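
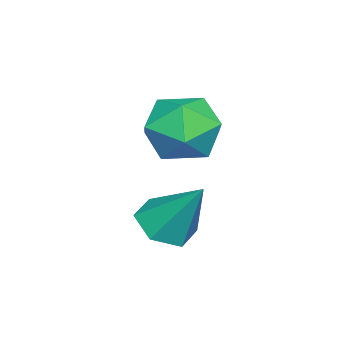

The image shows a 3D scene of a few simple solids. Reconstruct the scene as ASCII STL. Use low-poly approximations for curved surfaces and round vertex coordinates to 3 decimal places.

solid 
facet normal -0.195 -0.116 0.974
outer loop
vertex 0.43 -2.496 1.033
vertex 0.818 -3.484 0.993
vertex 1.461 -2.669 1.219
endloop
endfacet
facet normal -0.053 0.567 0.822
outer loop
vertex 0.43 -2.496 1.033
vertex 1.461 -2.669 1.219
vertex 1.16 -1.84 0.628
endloop
endfacet
facet normal -0.523 0.786 0.330
outer loop
vertex 0.43 -2.496 1.033
vertex 1.16 -1.84 0.628
vertex 0.332 -2.142 0.036
endloop
endfacet
facet normal -0.954 0.239 0.179
outer loop
vertex 0.43 -2.496 1.033
vertex 0.332 -2.142 0.036
vertex 0.12 -3.158 0.262
endloop
endfacet
facet normal -0.752 -0.319 0.576
outer loop
vertex 0.43 -2.496 1.033
vertex 0.12 -3.158 0.262
vertex 0.818 -3.484 0.993
endloop
endfacet
facet normal 0.598 0.598 0.534
outer loop
vertex 1.16 -1.84 0.628
vertex 1.461 -2.669 1.219
vertex 2.0 -2.422 0.338
endloop
endfacet
facet normal 0.369 -0.507 0.779
outer loop
vertex 1.461 -2.669 1.219
vertex 0.818 -3.484 0.993
vertex 1.788 -3.438 0.564
endloop
endfacet
facet normal -0.532 -0.836 0.136
outer loop
vertex 0.818 -3.484 0.993
vertex 0.12 -3.158 0.262
vertex 0.96 -3.74 -0.028
endloop
endfacet
facet normal -0.859 0.067 -0.507
outer loop
vertex 0.12 -3.158 0.262
vertex 0.332 -2.142 0.036
vertex 0.659 -2.911 -0.619
endloop
endfacet
facet normal -0.161 0.952 -0.261
outer loop
vertex 0.332 -2.142 0.036
vertex 1.16 -1.84 0.628
vertex 1.302 -2.096 -0.393
endloop
endfacet
facet normal 0.954 -0.239 -0.179
outer loop
vertex 1.69 -3.084 -0.433
vertex 2.0 -2.422 0.338
vertex 1.788 -3.438 0.564
endloop
endfacet
facet normal 0.523 -0.786 -0.330
outer loop
vertex 1.69 -3.084 -0.433
vertex 1.788 -3.438 0.564
vertex 0.96 -3.74 -0.028
endloop
endfacet
facet normal 0.053 -0.567 -0.822
outer loop
vertex 1.69 -3.084 -0.433
vertex 0.96 -3.74 -0.028
vertex 0.659 -2.911 -0.619
endloop
endfacet
facet normal 0.195 0.116 -0.974
outer loop
vertex 1.69 -3.084 -0.433
vertex 0.659 -2.911 -0.619
vertex 1.302 -2.096 -0.393
endloop
endfacet
facet normal 0.752 0.319 -0.576
outer loop
vertex 1.69 -3.084 -0.433
vertex 1.302 -2.096 -0.393
vertex 2.0 -2.422 0.338
endloop
endfacet
facet normal 0.859 -0.067 0.507
outer loop
vertex 1.788 -3.438 0.564
vertex 2.0 -2.422 0.338
vertex 1.461 -2.669 1.219
endloop
endfacet
facet normal 0.161 -0.952 0.261
outer loop
vertex 0.96 -3.74 -0.028
vertex 1.788 -3.438 0.564
vertex 0.818 -3.484 0.993
endloop
endfacet
facet normal -0.598 -0.598 -0.534
outer loop
vertex 0.659 -2.911 -0.619
vertex 0.96 -3.74 -0.028
vertex 0.12 -3.158 0.262
endloop
endfacet
facet normal -0.369 0.507 -0.779
outer loop
vertex 1.302 -2.096 -0.393
vertex 0.659 -2.911 -0.619
vertex 0.332 -2.142 0.036
endloop
endfacet
facet normal 0.532 0.836 -0.136
outer loop
vertex 2.0 -2.422 0.338
vertex 1.302 -2.096 -0.393
vertex 1.16 -1.84 0.628
endloop
endfacet
facet normal -0.185 -0.565 -0.804
outer loop
vertex 2.762 -2.221 -2.532
vertex 2.368 -2.745 -2.073
vertex 1.976 -2.135 -2.412
endloop
endfacet
facet normal 0.069 0.968 -0.239
outer loop
vertex 2.762 -2.221 -2.532
vertex 1.976 -2.135 -2.412
vertex 2.692 -1.755 -0.667
endloop
endfacet
facet normal -0.185 -0.565 -0.804
outer loop
vertex 1.976 -2.135 -2.412
vertex 2.368 -2.745 -2.073
vertex 1.582 -2.659 -1.953
endloop
endfacet
facet normal -0.723 0.675 0.150
outer loop
vertex 1.976 -2.135 -2.412
vertex 1.582 -2.659 -1.953
vertex 2.692 -1.755 -0.667
endloop
endfacet
facet normal -0.185 -0.566 -0.803
outer loop
vertex 1.582 -2.659 -1.953
vertex 2.368 -2.745 -2.073
vertex 1.974 -3.268 -1.614
endloop
endfacet
facet normal -0.724 -0.085 0.685
outer loop
vertex 1.582 -2.659 -1.953
vertex 1.974 -3.268 -1.614
vertex 2.692 -1.755 -0.667
endloop
endfacet
facet normal -0.186 -0.565 -0.804
outer loop
vertex 1.974 -3.268 -1.614
vertex 2.368 -2.745 -2.073
vertex 2.76 -3.354 -1.735
endloop
endfacet
facet normal 0.068 -0.552 0.831
outer loop
vertex 1.974 -3.268 -1.614
vertex 2.76 -3.354 -1.735
vertex 2.692 -1.755 -0.667
endloop
endfacet
facet normal -0.186 -0.565 -0.804
outer loop
vertex 2.76 -3.354 -1.735
vertex 2.368 -2.745 -2.073
vertex 3.154 -2.831 -2.194
endloop
endfacet
facet normal 0.859 -0.259 0.442
outer loop
vertex 2.76 -3.354 -1.735
vertex 3.154 -2.831 -2.194
vertex 2.692 -1.755 -0.667
endloop
endfacet
facet normal -0.186 -0.565 -0.804
outer loop
vertex 3.154 -2.831 -2.194
vertex 2.368 -2.745 -2.073
vertex 2.762 -2.221 -2.532
endloop
endfacet
facet normal 0.860 0.501 -0.093
outer loop
vertex 3.154 -2.831 -2.194
vertex 2.762 -2.221 -2.532
vertex 2.692 -1.755 -0.667
endloop
endfacet

endsolid


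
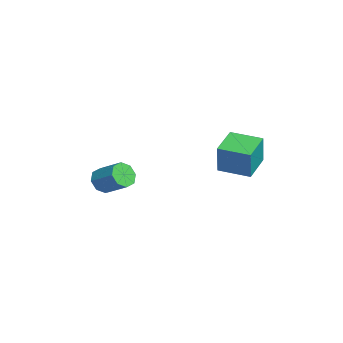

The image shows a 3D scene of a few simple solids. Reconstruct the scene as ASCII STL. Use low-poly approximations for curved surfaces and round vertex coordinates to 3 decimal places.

solid 
facet normal -0.857 0.464 0.224
outer loop
vertex 1.936 2.898 3.649
vertex 2.835 4.623 3.516
vertex 1.485 2.986 1.743
endloop
endfacet
facet normal -0.461 -0.885 0.068
outer loop
vertex 3.165 2.077 1.304
vertex 1.936 2.898 3.649
vertex 1.485 2.986 1.743
endloop
endfacet
facet normal -0.857 0.464 0.224
outer loop
vertex 1.485 2.986 1.743
vertex 2.835 4.623 3.516
vertex 2.384 4.711 1.61
endloop
endfacet
facet normal -0.230 0.045 -0.972
outer loop
vertex 2.384 4.711 1.61
vertex 3.165 2.077 1.304
vertex 1.485 2.986 1.743
endloop
endfacet
facet normal 0.230 -0.045 0.972
outer loop
vertex 1.936 2.898 3.649
vertex 4.515 3.714 3.077
vertex 2.835 4.623 3.516
endloop
endfacet
facet normal -0.461 -0.885 0.068
outer loop
vertex 3.616 1.989 3.21
vertex 1.936 2.898 3.649
vertex 3.165 2.077 1.304
endloop
endfacet
facet normal 0.230 -0.045 0.972
outer loop
vertex 3.616 1.989 3.21
vertex 4.515 3.714 3.077
vertex 1.936 2.898 3.649
endloop
endfacet
facet normal 0.461 0.885 -0.068
outer loop
vertex 2.835 4.623 3.516
vertex 4.515 3.714 3.077
vertex 2.384 4.711 1.61
endloop
endfacet
facet normal -0.230 0.045 -0.972
outer loop
vertex 4.064 3.802 1.171
vertex 3.165 2.077 1.304
vertex 2.384 4.711 1.61
endloop
endfacet
facet normal 0.461 0.885 -0.068
outer loop
vertex 2.384 4.711 1.61
vertex 4.515 3.714 3.077
vertex 4.064 3.802 1.171
endloop
endfacet
facet normal 0.857 -0.464 -0.224
outer loop
vertex 4.064 3.802 1.171
vertex 3.616 1.989 3.21
vertex 3.165 2.077 1.304
endloop
endfacet
facet normal 0.857 -0.464 -0.224
outer loop
vertex 4.515 3.714 3.077
vertex 3.616 1.989 3.21
vertex 4.064 3.802 1.171
endloop
endfacet
facet normal -0.564 -0.634 -0.530
outer loop
vertex -1.284 -4.43 -2.282
vertex -2.052 -4.016 -1.96
vertex -1.498 -3.893 -2.697
endloop
endfacet
facet normal 0.769 -0.170 -0.616
outer loop
vertex -1.284 -4.43 -2.282
vertex -1.498 -3.893 -2.697
vertex -0.24 -3.258 -1.303
endloop
endfacet
facet normal 0.769 -0.169 -0.617
outer loop
vertex -0.24 -3.258 -1.303
vertex -1.498 -3.893 -2.697
vertex -0.454 -2.721 -1.717
endloop
endfacet
facet normal 0.564 0.633 0.530
outer loop
vertex -0.24 -3.258 -1.303
vertex -0.454 -2.721 -1.717
vertex -1.008 -2.844 -0.98
endloop
endfacet
facet normal -0.564 -0.634 -0.529
outer loop
vertex -1.498 -3.893 -2.697
vertex -2.052 -4.016 -1.96
vertex -2.037 -3.428 -2.68
endloop
endfacet
facet normal 0.331 0.414 -0.848
outer loop
vertex -1.498 -3.893 -2.697
vertex -2.037 -3.428 -2.68
vertex -0.454 -2.721 -1.717
endloop
endfacet
facet normal 0.331 0.414 -0.848
outer loop
vertex -0.454 -2.721 -1.717
vertex -2.037 -3.428 -2.68
vertex -0.993 -2.256 -1.7
endloop
endfacet
facet normal 0.564 0.634 0.529
outer loop
vertex -0.454 -2.721 -1.717
vertex -0.993 -2.256 -1.7
vertex -1.008 -2.844 -0.98
endloop
endfacet
facet normal -0.565 -0.633 -0.529
outer loop
vertex -2.037 -3.428 -2.68
vertex -2.052 -4.016 -1.96
vertex -2.584 -3.307 -2.241
endloop
endfacet
facet normal -0.301 0.755 -0.583
outer loop
vertex -2.037 -3.428 -2.68
vertex -2.584 -3.307 -2.241
vertex -0.993 -2.256 -1.7
endloop
endfacet
facet normal -0.301 0.755 -0.583
outer loop
vertex -0.993 -2.256 -1.7
vertex -2.584 -3.307 -2.241
vertex -1.54 -2.135 -1.261
endloop
endfacet
facet normal 0.565 0.633 0.529
outer loop
vertex -0.993 -2.256 -1.7
vertex -1.54 -2.135 -1.261
vertex -1.008 -2.844 -0.98
endloop
endfacet
facet normal -0.564 -0.633 -0.530
outer loop
vertex -2.584 -3.307 -2.241
vertex -2.052 -4.016 -1.96
vertex -2.82 -3.602 -1.637
endloop
endfacet
facet normal -0.756 0.654 0.024
outer loop
vertex -2.584 -3.307 -2.241
vertex -2.82 -3.602 -1.637
vertex -1.54 -2.135 -1.261
endloop
endfacet
facet normal -0.756 0.654 0.024
outer loop
vertex -1.54 -2.135 -1.261
vertex -2.82 -3.602 -1.637
vertex -1.776 -2.43 -0.658
endloop
endfacet
facet normal 0.564 0.633 0.530
outer loop
vertex -1.54 -2.135 -1.261
vertex -1.776 -2.43 -0.658
vertex -1.008 -2.844 -0.98
endloop
endfacet
facet normal -0.564 -0.633 -0.530
outer loop
vertex -2.82 -3.602 -1.637
vertex -2.052 -4.016 -1.96
vertex -2.606 -4.139 -1.223
endloop
endfacet
facet normal -0.769 0.169 0.617
outer loop
vertex -2.82 -3.602 -1.637
vertex -2.606 -4.139 -1.223
vertex -1.776 -2.43 -0.658
endloop
endfacet
facet normal -0.769 0.170 0.616
outer loop
vertex -1.776 -2.43 -0.658
vertex -2.606 -4.139 -1.223
vertex -1.562 -2.967 -0.243
endloop
endfacet
facet normal 0.564 0.634 0.530
outer loop
vertex -1.776 -2.43 -0.658
vertex -1.562 -2.967 -0.243
vertex -1.008 -2.844 -0.98
endloop
endfacet
facet normal -0.564 -0.634 -0.529
outer loop
vertex -2.606 -4.139 -1.223
vertex -2.052 -4.016 -1.96
vertex -2.067 -4.604 -1.24
endloop
endfacet
facet normal -0.331 -0.414 0.848
outer loop
vertex -2.606 -4.139 -1.223
vertex -2.067 -4.604 -1.24
vertex -1.562 -2.967 -0.243
endloop
endfacet
facet normal -0.331 -0.414 0.848
outer loop
vertex -1.562 -2.967 -0.243
vertex -2.067 -4.604 -1.24
vertex -1.023 -3.432 -0.26
endloop
endfacet
facet normal 0.564 0.634 0.529
outer loop
vertex -1.562 -2.967 -0.243
vertex -1.023 -3.432 -0.26
vertex -1.008 -2.844 -0.98
endloop
endfacet
facet normal -0.565 -0.633 -0.529
outer loop
vertex -2.067 -4.604 -1.24
vertex -2.052 -4.016 -1.96
vertex -1.52 -4.725 -1.679
endloop
endfacet
facet normal 0.301 -0.755 0.583
outer loop
vertex -2.067 -4.604 -1.24
vertex -1.52 -4.725 -1.679
vertex -1.023 -3.432 -0.26
endloop
endfacet
facet normal 0.301 -0.755 0.583
outer loop
vertex -1.023 -3.432 -0.26
vertex -1.52 -4.725 -1.679
vertex -0.476 -3.553 -0.699
endloop
endfacet
facet normal 0.565 0.633 0.529
outer loop
vertex -1.023 -3.432 -0.26
vertex -0.476 -3.553 -0.699
vertex -1.008 -2.844 -0.98
endloop
endfacet
facet normal -0.564 -0.633 -0.530
outer loop
vertex -1.52 -4.725 -1.679
vertex -2.052 -4.016 -1.96
vertex -1.284 -4.43 -2.282
endloop
endfacet
facet normal 0.756 -0.654 -0.024
outer loop
vertex -1.52 -4.725 -1.679
vertex -1.284 -4.43 -2.282
vertex -0.476 -3.553 -0.699
endloop
endfacet
facet normal 0.756 -0.654 -0.024
outer loop
vertex -0.476 -3.553 -0.699
vertex -1.284 -4.43 -2.282
vertex -0.24 -3.258 -1.303
endloop
endfacet
facet normal 0.564 0.633 0.530
outer loop
vertex -0.476 -3.553 -0.699
vertex -0.24 -3.258 -1.303
vertex -1.008 -2.844 -0.98
endloop
endfacet

endsolid


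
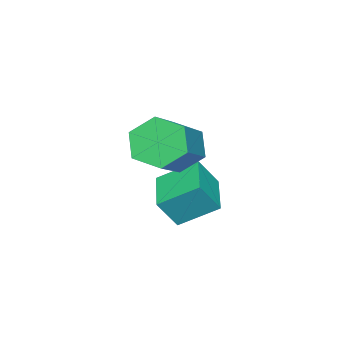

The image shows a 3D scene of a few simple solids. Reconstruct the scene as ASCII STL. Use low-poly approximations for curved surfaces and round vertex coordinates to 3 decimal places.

solid 
facet normal -0.863 -0.224 -0.452
outer loop
vertex -0.224 2.842 -0.2
vertex -0.601 2.481 0.699
vertex -0.728 3.481 0.446
endloop
endfacet
facet normal 0.138 0.756 -0.640
outer loop
vertex -0.224 2.842 -0.2
vertex -0.728 3.481 0.446
vertex 1.537 3.3 0.721
endloop
endfacet
facet normal 0.138 0.756 -0.640
outer loop
vertex 1.537 3.3 0.721
vertex -0.728 3.481 0.446
vertex 1.033 3.94 1.368
endloop
endfacet
facet normal 0.864 0.224 0.451
outer loop
vertex 1.537 3.3 0.721
vertex 1.033 3.94 1.368
vertex 1.161 2.939 1.621
endloop
endfacet
facet normal -0.863 -0.224 -0.452
outer loop
vertex -0.728 3.481 0.446
vertex -0.601 2.481 0.699
vertex -1.105 3.12 1.345
endloop
endfacet
facet normal -0.352 0.910 0.218
outer loop
vertex -0.728 3.481 0.446
vertex -1.105 3.12 1.345
vertex 1.033 3.94 1.368
endloop
endfacet
facet normal -0.352 0.910 0.218
outer loop
vertex 1.033 3.94 1.368
vertex -1.105 3.12 1.345
vertex 0.656 3.579 2.267
endloop
endfacet
facet normal 0.863 0.225 0.452
outer loop
vertex 1.033 3.94 1.368
vertex 0.656 3.579 2.267
vertex 1.161 2.939 1.621
endloop
endfacet
facet normal -0.864 -0.225 -0.451
outer loop
vertex -1.105 3.12 1.345
vertex -0.601 2.481 0.699
vertex -0.977 2.12 1.599
endloop
endfacet
facet normal -0.490 0.155 0.858
outer loop
vertex -1.105 3.12 1.345
vertex -0.977 2.12 1.599
vertex 0.656 3.579 2.267
endloop
endfacet
facet normal -0.489 0.154 0.858
outer loop
vertex 0.656 3.579 2.267
vertex -0.977 2.12 1.599
vertex 0.784 2.578 2.52
endloop
endfacet
facet normal 0.863 0.225 0.452
outer loop
vertex 0.656 3.579 2.267
vertex 0.784 2.578 2.52
vertex 1.161 2.939 1.621
endloop
endfacet
facet normal -0.864 -0.224 -0.451
outer loop
vertex -0.977 2.12 1.599
vertex -0.601 2.481 0.699
vertex -0.473 1.48 0.952
endloop
endfacet
facet normal -0.138 -0.756 0.640
outer loop
vertex -0.977 2.12 1.599
vertex -0.473 1.48 0.952
vertex 0.784 2.578 2.52
endloop
endfacet
facet normal -0.138 -0.756 0.640
outer loop
vertex 0.784 2.578 2.52
vertex -0.473 1.48 0.952
vertex 1.288 1.939 1.874
endloop
endfacet
facet normal 0.863 0.224 0.452
outer loop
vertex 0.784 2.578 2.52
vertex 1.288 1.939 1.874
vertex 1.161 2.939 1.621
endloop
endfacet
facet normal -0.863 -0.225 -0.452
outer loop
vertex -0.473 1.48 0.952
vertex -0.601 2.481 0.699
vertex -0.096 1.841 0.053
endloop
endfacet
facet normal 0.352 -0.910 -0.218
outer loop
vertex -0.473 1.48 0.952
vertex -0.096 1.841 0.053
vertex 1.288 1.939 1.874
endloop
endfacet
facet normal 0.352 -0.910 -0.218
outer loop
vertex 1.288 1.939 1.874
vertex -0.096 1.841 0.053
vertex 1.665 2.3 0.975
endloop
endfacet
facet normal 0.863 0.224 0.452
outer loop
vertex 1.288 1.939 1.874
vertex 1.665 2.3 0.975
vertex 1.161 2.939 1.621
endloop
endfacet
facet normal -0.863 -0.225 -0.452
outer loop
vertex -0.096 1.841 0.053
vertex -0.601 2.481 0.699
vertex -0.224 2.842 -0.2
endloop
endfacet
facet normal 0.490 -0.154 -0.858
outer loop
vertex -0.096 1.841 0.053
vertex -0.224 2.842 -0.2
vertex 1.665 2.3 0.975
endloop
endfacet
facet normal 0.489 -0.155 -0.858
outer loop
vertex 1.665 2.3 0.975
vertex -0.224 2.842 -0.2
vertex 1.537 3.3 0.721
endloop
endfacet
facet normal 0.864 0.225 0.451
outer loop
vertex 1.665 2.3 0.975
vertex 1.537 3.3 0.721
vertex 1.161 2.939 1.621
endloop
endfacet
facet normal -0.809 -0.545 0.220
outer loop
vertex -2.163 2.309 -0.529
vertex -2.737 2.738 -1.577
vertex -1.551 1.058 -1.378
endloop
endfacet
facet normal 0.453 -0.338 0.825
outer loop
vertex -0.063 2.062 -1.783
vertex -2.163 2.309 -0.529
vertex -1.551 1.058 -1.378
endloop
endfacet
facet normal -0.809 -0.545 0.220
outer loop
vertex -1.551 1.058 -1.378
vertex -2.737 2.738 -1.577
vertex -2.126 1.488 -2.425
endloop
endfacet
facet normal 0.375 -0.767 -0.521
outer loop
vertex -2.126 1.488 -2.425
vertex -0.063 2.062 -1.783
vertex -1.551 1.058 -1.378
endloop
endfacet
facet normal -0.376 0.767 0.520
outer loop
vertex -2.163 2.309 -0.529
vertex -1.249 3.742 -1.982
vertex -2.737 2.738 -1.577
endloop
endfacet
facet normal 0.453 -0.338 0.825
outer loop
vertex -0.674 3.312 -0.935
vertex -2.163 2.309 -0.529
vertex -0.063 2.062 -1.783
endloop
endfacet
facet normal -0.375 0.767 0.521
outer loop
vertex -0.674 3.312 -0.935
vertex -1.249 3.742 -1.982
vertex -2.163 2.309 -0.529
endloop
endfacet
facet normal -0.453 0.338 -0.825
outer loop
vertex -2.737 2.738 -1.577
vertex -1.249 3.742 -1.982
vertex -2.126 1.488 -2.425
endloop
endfacet
facet normal 0.375 -0.767 -0.520
outer loop
vertex -0.637 2.491 -2.831
vertex -0.063 2.062 -1.783
vertex -2.126 1.488 -2.425
endloop
endfacet
facet normal -0.453 0.338 -0.825
outer loop
vertex -2.126 1.488 -2.425
vertex -1.249 3.742 -1.982
vertex -0.637 2.491 -2.831
endloop
endfacet
facet normal 0.809 0.545 -0.220
outer loop
vertex -0.637 2.491 -2.831
vertex -0.674 3.312 -0.935
vertex -0.063 2.062 -1.783
endloop
endfacet
facet normal 0.809 0.545 -0.220
outer loop
vertex -1.249 3.742 -1.982
vertex -0.674 3.312 -0.935
vertex -0.637 2.491 -2.831
endloop
endfacet

endsolid


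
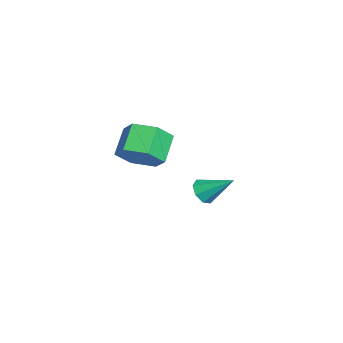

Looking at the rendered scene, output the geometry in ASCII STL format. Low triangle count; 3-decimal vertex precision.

solid 
facet normal -0.277 -0.756 -0.593
outer loop
vertex -1.274 -1.39 -1.574
vertex -1.72 -1.131 -1.696
vertex -1.231 -1.151 -1.899
endloop
endfacet
facet normal 0.991 0.000 0.131
outer loop
vertex -1.274 -1.39 -1.574
vertex -1.231 -1.151 -1.899
vertex -1.36 -0.149 -0.924
endloop
endfacet
facet normal -0.277 -0.756 -0.594
outer loop
vertex -1.231 -1.151 -1.899
vertex -1.72 -1.131 -1.696
vertex -1.474 -0.9 -2.105
endloop
endfacet
facet normal 0.801 0.468 -0.375
outer loop
vertex -1.231 -1.151 -1.899
vertex -1.474 -0.9 -2.105
vertex -1.36 -0.149 -0.924
endloop
endfacet
facet normal -0.277 -0.756 -0.593
outer loop
vertex -1.474 -0.9 -2.105
vertex -1.72 -1.131 -1.696
vertex -1.861 -0.785 -2.071
endloop
endfacet
facet normal 0.196 0.819 -0.540
outer loop
vertex -1.474 -0.9 -2.105
vertex -1.861 -0.785 -2.071
vertex -1.36 -0.149 -0.924
endloop
endfacet
facet normal -0.277 -0.756 -0.593
outer loop
vertex -1.861 -0.785 -2.071
vertex -1.72 -1.131 -1.696
vertex -2.166 -0.872 -1.818
endloop
endfacet
facet normal -0.463 0.846 -0.267
outer loop
vertex -1.861 -0.785 -2.071
vertex -2.166 -0.872 -1.818
vertex -1.36 -0.149 -0.924
endloop
endfacet
facet normal -0.276 -0.755 -0.594
outer loop
vertex -2.166 -0.872 -1.818
vertex -1.72 -1.131 -1.696
vertex -2.209 -1.112 -1.493
endloop
endfacet
facet normal -0.796 0.532 0.288
outer loop
vertex -2.166 -0.872 -1.818
vertex -2.209 -1.112 -1.493
vertex -1.36 -0.149 -0.924
endloop
endfacet
facet normal -0.276 -0.757 -0.593
outer loop
vertex -2.209 -1.112 -1.493
vertex -1.72 -1.131 -1.696
vertex -1.966 -1.362 -1.287
endloop
endfacet
facet normal -0.605 0.065 0.793
outer loop
vertex -2.209 -1.112 -1.493
vertex -1.966 -1.362 -1.287
vertex -1.36 -0.149 -0.924
endloop
endfacet
facet normal -0.278 -0.755 -0.594
outer loop
vertex -1.966 -1.362 -1.287
vertex -1.72 -1.131 -1.696
vertex -1.578 -1.478 -1.321
endloop
endfacet
facet normal -0.002 -0.286 0.958
outer loop
vertex -1.966 -1.362 -1.287
vertex -1.578 -1.478 -1.321
vertex -1.36 -0.149 -0.924
endloop
endfacet
facet normal -0.276 -0.755 -0.594
outer loop
vertex -1.578 -1.478 -1.321
vertex -1.72 -1.131 -1.696
vertex -1.274 -1.39 -1.574
endloop
endfacet
facet normal 0.659 -0.312 0.684
outer loop
vertex -1.578 -1.478 -1.321
vertex -1.274 -1.39 -1.574
vertex -1.36 -0.149 -0.924
endloop
endfacet
facet normal 0.751 -0.228 -0.619
outer loop
vertex 1.94 -3.543 2.484
vertex 1.626 -3.064 1.926
vertex 2.15 -2.771 2.454
endloop
endfacet
facet normal 0.606 -0.134 0.784
outer loop
vertex 1.94 -3.543 2.484
vertex 2.15 -2.771 2.454
vertex 1.129 -3.295 3.153
endloop
endfacet
facet normal 0.606 -0.135 0.784
outer loop
vertex 1.129 -3.295 3.153
vertex 2.15 -2.771 2.454
vertex 1.339 -2.524 3.123
endloop
endfacet
facet normal -0.751 0.229 0.619
outer loop
vertex 1.129 -3.295 3.153
vertex 1.339 -2.524 3.123
vertex 0.814 -2.816 2.594
endloop
endfacet
facet normal 0.752 -0.230 -0.618
outer loop
vertex 2.15 -2.771 2.454
vertex 1.626 -3.064 1.926
vertex 1.836 -2.293 1.895
endloop
endfacet
facet normal 0.530 0.768 0.359
outer loop
vertex 2.15 -2.771 2.454
vertex 1.836 -2.293 1.895
vertex 1.339 -2.524 3.123
endloop
endfacet
facet normal 0.531 0.767 0.359
outer loop
vertex 1.339 -2.524 3.123
vertex 1.836 -2.293 1.895
vertex 1.025 -2.045 2.564
endloop
endfacet
facet normal -0.751 0.230 0.619
outer loop
vertex 1.339 -2.524 3.123
vertex 1.025 -2.045 2.564
vertex 0.814 -2.816 2.594
endloop
endfacet
facet normal 0.751 -0.229 -0.620
outer loop
vertex 1.836 -2.293 1.895
vertex 1.626 -3.064 1.926
vertex 1.311 -2.585 1.367
endloop
endfacet
facet normal -0.075 0.902 -0.425
outer loop
vertex 1.836 -2.293 1.895
vertex 1.311 -2.585 1.367
vertex 1.025 -2.045 2.564
endloop
endfacet
facet normal -0.075 0.902 -0.425
outer loop
vertex 1.025 -2.045 2.564
vertex 1.311 -2.585 1.367
vertex 0.5 -2.337 2.036
endloop
endfacet
facet normal -0.751 0.230 0.619
outer loop
vertex 1.025 -2.045 2.564
vertex 0.5 -2.337 2.036
vertex 0.814 -2.816 2.594
endloop
endfacet
facet normal 0.751 -0.229 -0.619
outer loop
vertex 1.311 -2.585 1.367
vertex 1.626 -3.064 1.926
vertex 1.101 -3.356 1.397
endloop
endfacet
facet normal -0.606 0.134 -0.784
outer loop
vertex 1.311 -2.585 1.367
vertex 1.101 -3.356 1.397
vertex 0.5 -2.337 2.036
endloop
endfacet
facet normal -0.606 0.134 -0.784
outer loop
vertex 0.5 -2.337 2.036
vertex 1.101 -3.356 1.397
vertex 0.29 -3.109 2.066
endloop
endfacet
facet normal -0.751 0.228 0.619
outer loop
vertex 0.5 -2.337 2.036
vertex 0.29 -3.109 2.066
vertex 0.814 -2.816 2.594
endloop
endfacet
facet normal 0.751 -0.230 -0.619
outer loop
vertex 1.101 -3.356 1.397
vertex 1.626 -3.064 1.926
vertex 1.415 -3.835 1.956
endloop
endfacet
facet normal -0.531 -0.768 -0.360
outer loop
vertex 1.101 -3.356 1.397
vertex 1.415 -3.835 1.956
vertex 0.29 -3.109 2.066
endloop
endfacet
facet normal -0.531 -0.768 -0.359
outer loop
vertex 0.29 -3.109 2.066
vertex 1.415 -3.835 1.956
vertex 0.604 -3.587 2.625
endloop
endfacet
facet normal -0.752 0.230 0.618
outer loop
vertex 0.29 -3.109 2.066
vertex 0.604 -3.587 2.625
vertex 0.814 -2.816 2.594
endloop
endfacet
facet normal 0.751 -0.230 -0.619
outer loop
vertex 1.415 -3.835 1.956
vertex 1.626 -3.064 1.926
vertex 1.94 -3.543 2.484
endloop
endfacet
facet normal 0.075 -0.902 0.425
outer loop
vertex 1.415 -3.835 1.956
vertex 1.94 -3.543 2.484
vertex 0.604 -3.587 2.625
endloop
endfacet
facet normal 0.075 -0.902 0.425
outer loop
vertex 0.604 -3.587 2.625
vertex 1.94 -3.543 2.484
vertex 1.129 -3.295 3.153
endloop
endfacet
facet normal -0.751 0.229 0.620
outer loop
vertex 0.604 -3.587 2.625
vertex 1.129 -3.295 3.153
vertex 0.814 -2.816 2.594
endloop
endfacet

endsolid


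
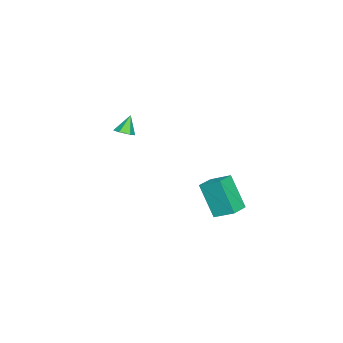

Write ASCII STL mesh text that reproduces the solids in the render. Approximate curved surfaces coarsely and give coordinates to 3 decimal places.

solid 
facet normal -0.965 0.210 -0.154
outer loop
vertex 1.738 1.847 1.503
vertex 1.86 2.767 1.994
vertex 2.154 2.62 -0.046
endloop
endfacet
facet normal -0.116 -0.876 -0.468
outer loop
vertex 3.1 2.413 0.106
vertex 1.738 1.847 1.503
vertex 2.154 2.62 -0.046
endloop
endfacet
facet normal -0.965 0.211 -0.154
outer loop
vertex 2.154 2.62 -0.046
vertex 1.86 2.767 1.994
vertex 2.276 3.54 0.446
endloop
endfacet
facet normal 0.235 0.434 -0.870
outer loop
vertex 2.276 3.54 0.446
vertex 3.1 2.413 0.106
vertex 2.154 2.62 -0.046
endloop
endfacet
facet normal -0.235 -0.433 0.870
outer loop
vertex 1.738 1.847 1.503
vertex 2.806 2.56 2.146
vertex 1.86 2.767 1.994
endloop
endfacet
facet normal -0.117 -0.876 -0.469
outer loop
vertex 2.684 1.64 1.654
vertex 1.738 1.847 1.503
vertex 3.1 2.413 0.106
endloop
endfacet
facet normal -0.234 -0.434 0.870
outer loop
vertex 2.684 1.64 1.654
vertex 2.806 2.56 2.146
vertex 1.738 1.847 1.503
endloop
endfacet
facet normal 0.116 0.876 0.469
outer loop
vertex 1.86 2.767 1.994
vertex 2.806 2.56 2.146
vertex 2.276 3.54 0.446
endloop
endfacet
facet normal 0.234 0.433 -0.870
outer loop
vertex 3.222 3.333 0.597
vertex 3.1 2.413 0.106
vertex 2.276 3.54 0.446
endloop
endfacet
facet normal 0.117 0.876 0.468
outer loop
vertex 2.276 3.54 0.446
vertex 2.806 2.56 2.146
vertex 3.222 3.333 0.597
endloop
endfacet
facet normal 0.965 -0.210 0.154
outer loop
vertex 3.222 3.333 0.597
vertex 2.684 1.64 1.654
vertex 3.1 2.413 0.106
endloop
endfacet
facet normal 0.965 -0.210 0.154
outer loop
vertex 2.806 2.56 2.146
vertex 2.684 1.64 1.654
vertex 3.222 3.333 0.597
endloop
endfacet
facet normal 0.478 -0.138 -0.867
outer loop
vertex -1.343 -2.807 1.754
vertex -1.646 -3.19 1.648
vertex -1.77 -2.727 1.506
endloop
endfacet
facet normal 0.004 0.953 0.301
outer loop
vertex -1.343 -2.807 1.754
vertex -1.77 -2.727 1.506
vertex -2.134 -3.05 2.532
endloop
endfacet
facet normal 0.478 -0.138 -0.867
outer loop
vertex -1.77 -2.727 1.506
vertex -1.646 -3.19 1.648
vertex -2.073 -3.11 1.4
endloop
endfacet
facet normal -0.772 0.631 -0.075
outer loop
vertex -1.77 -2.727 1.506
vertex -2.073 -3.11 1.4
vertex -2.134 -3.05 2.532
endloop
endfacet
facet normal 0.478 -0.138 -0.867
outer loop
vertex -2.073 -3.11 1.4
vertex -1.646 -3.19 1.648
vertex -1.949 -3.574 1.542
endloop
endfacet
facet normal -0.962 -0.269 -0.038
outer loop
vertex -2.073 -3.11 1.4
vertex -1.949 -3.574 1.542
vertex -2.134 -3.05 2.532
endloop
endfacet
facet normal 0.478 -0.138 -0.867
outer loop
vertex -1.949 -3.574 1.542
vertex -1.646 -3.19 1.648
vertex -1.522 -3.654 1.79
endloop
endfacet
facet normal -0.377 -0.846 0.377
outer loop
vertex -1.949 -3.574 1.542
vertex -1.522 -3.654 1.79
vertex -2.134 -3.05 2.532
endloop
endfacet
facet normal 0.478 -0.138 -0.867
outer loop
vertex -1.522 -3.654 1.79
vertex -1.646 -3.19 1.648
vertex -1.219 -3.27 1.896
endloop
endfacet
facet normal 0.398 -0.522 0.754
outer loop
vertex -1.522 -3.654 1.79
vertex -1.219 -3.27 1.896
vertex -2.134 -3.05 2.532
endloop
endfacet
facet normal 0.478 -0.138 -0.867
outer loop
vertex -1.219 -3.27 1.896
vertex -1.646 -3.19 1.648
vertex -1.343 -2.807 1.754
endloop
endfacet
facet normal 0.588 0.377 0.716
outer loop
vertex -1.219 -3.27 1.896
vertex -1.343 -2.807 1.754
vertex -2.134 -3.05 2.532
endloop
endfacet

endsolid


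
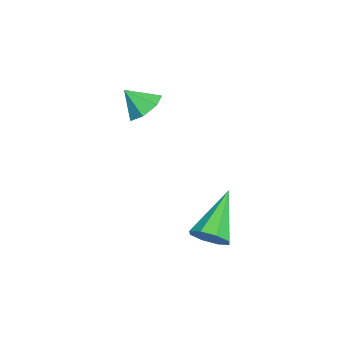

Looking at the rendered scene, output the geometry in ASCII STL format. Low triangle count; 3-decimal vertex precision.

solid 
facet normal 0.058 0.670 -0.740
outer loop
vertex 0.756 -0.041 -1.051
vertex -0.037 -0.075 -1.144
vertex 0.389 0.41 -0.672
endloop
endfacet
facet normal 0.680 -0.060 0.731
outer loop
vertex 0.756 -0.041 -1.051
vertex 0.389 0.41 -0.672
vertex -0.103 -0.825 -0.316
endloop
endfacet
facet normal 0.059 0.669 -0.741
outer loop
vertex 0.389 0.41 -0.672
vertex -0.037 -0.075 -1.144
vertex -0.3 0.496 -0.649
endloop
endfacet
facet normal 0.064 0.253 0.965
outer loop
vertex 0.389 0.41 -0.672
vertex -0.3 0.496 -0.649
vertex -0.103 -0.825 -0.316
endloop
endfacet
facet normal 0.059 0.669 -0.741
outer loop
vertex -0.3 0.496 -0.649
vertex -0.037 -0.075 -1.144
vertex -0.791 0.152 -0.999
endloop
endfacet
facet normal -0.624 0.102 0.775
outer loop
vertex -0.3 0.496 -0.649
vertex -0.791 0.152 -0.999
vertex -0.103 -0.825 -0.316
endloop
endfacet
facet normal 0.059 0.669 -0.741
outer loop
vertex -0.791 0.152 -0.999
vertex -0.037 -0.075 -1.144
vertex -0.714 -0.363 -1.458
endloop
endfacet
facet normal -0.866 -0.399 0.302
outer loop
vertex -0.791 0.152 -0.999
vertex -0.714 -0.363 -1.458
vertex -0.103 -0.825 -0.316
endloop
endfacet
facet normal 0.057 0.671 -0.739
outer loop
vertex -0.714 -0.363 -1.458
vertex -0.037 -0.075 -1.144
vertex -0.128 -0.66 -1.682
endloop
endfacet
facet normal -0.479 -0.872 -0.097
outer loop
vertex -0.714 -0.363 -1.458
vertex -0.128 -0.66 -1.682
vertex -0.103 -0.825 -0.316
endloop
endfacet
facet normal 0.059 0.671 -0.739
outer loop
vertex -0.128 -0.66 -1.682
vertex -0.037 -0.075 -1.144
vertex 0.526 -0.517 -1.5
endloop
endfacet
facet normal 0.244 -0.962 -0.121
outer loop
vertex -0.128 -0.66 -1.682
vertex 0.526 -0.517 -1.5
vertex -0.103 -0.825 -0.316
endloop
endfacet
facet normal 0.058 0.670 -0.740
outer loop
vertex 0.526 -0.517 -1.5
vertex -0.037 -0.075 -1.144
vertex 0.756 -0.041 -1.051
endloop
endfacet
facet normal 0.760 -0.601 0.248
outer loop
vertex 0.526 -0.517 -1.5
vertex 0.756 -0.041 -1.051
vertex -0.103 -0.825 -0.316
endloop
endfacet
facet normal 0.793 -0.226 -0.566
outer loop
vertex 5.038 3.04 -3.782
vertex 4.578 2.738 -4.306
vertex 4.866 3.43 -4.179
endloop
endfacet
facet normal 0.260 0.743 0.617
outer loop
vertex 5.038 3.04 -3.782
vertex 4.866 3.43 -4.179
vertex 2.882 3.222 -3.094
endloop
endfacet
facet normal 0.793 -0.226 -0.566
outer loop
vertex 4.866 3.43 -4.179
vertex 4.578 2.738 -4.306
vertex 4.525 3.414 -4.65
endloop
endfacet
facet normal -0.088 0.996 0.030
outer loop
vertex 4.866 3.43 -4.179
vertex 4.525 3.414 -4.65
vertex 2.882 3.222 -3.094
endloop
endfacet
facet normal 0.792 -0.226 -0.567
outer loop
vertex 4.525 3.414 -4.65
vertex 4.578 2.738 -4.306
vertex 4.215 3.002 -4.919
endloop
endfacet
facet normal -0.529 0.706 -0.471
outer loop
vertex 4.525 3.414 -4.65
vertex 4.215 3.002 -4.919
vertex 2.882 3.222 -3.094
endloop
endfacet
facet normal 0.792 -0.226 -0.567
outer loop
vertex 4.215 3.002 -4.919
vertex 4.578 2.738 -4.306
vertex 4.117 2.436 -4.83
endloop
endfacet
facet normal -0.804 0.046 -0.593
outer loop
vertex 4.215 3.002 -4.919
vertex 4.117 2.436 -4.83
vertex 2.882 3.222 -3.094
endloop
endfacet
facet normal 0.792 -0.226 -0.567
outer loop
vertex 4.117 2.436 -4.83
vertex 4.578 2.738 -4.306
vertex 4.29 2.046 -4.433
endloop
endfacet
facet normal -0.754 -0.602 -0.263
outer loop
vertex 4.117 2.436 -4.83
vertex 4.29 2.046 -4.433
vertex 2.882 3.222 -3.094
endloop
endfacet
facet normal 0.793 -0.226 -0.566
outer loop
vertex 4.29 2.046 -4.433
vertex 4.578 2.738 -4.306
vertex 4.631 2.062 -3.962
endloop
endfacet
facet normal -0.406 -0.855 0.323
outer loop
vertex 4.29 2.046 -4.433
vertex 4.631 2.062 -3.962
vertex 2.882 3.222 -3.094
endloop
endfacet
facet normal 0.792 -0.226 -0.567
outer loop
vertex 4.631 2.062 -3.962
vertex 4.578 2.738 -4.306
vertex 4.941 2.474 -3.693
endloop
endfacet
facet normal 0.035 -0.565 0.825
outer loop
vertex 4.631 2.062 -3.962
vertex 4.941 2.474 -3.693
vertex 2.882 3.222 -3.094
endloop
endfacet
facet normal 0.793 -0.225 -0.566
outer loop
vertex 4.941 2.474 -3.693
vertex 4.578 2.738 -4.306
vertex 5.038 3.04 -3.782
endloop
endfacet
facet normal 0.310 0.096 0.946
outer loop
vertex 4.941 2.474 -3.693
vertex 5.038 3.04 -3.782
vertex 2.882 3.222 -3.094
endloop
endfacet

endsolid


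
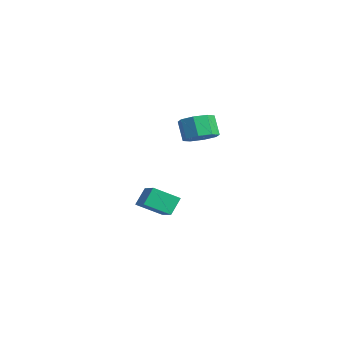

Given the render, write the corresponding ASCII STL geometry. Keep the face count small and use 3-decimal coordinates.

solid 
facet normal 0.515 0.011 -0.857
outer loop
vertex 3.427 -0.507 3.061
vertex 2.61 -0.802 2.567
vertex 3.005 0.082 2.815
endloop
endfacet
facet normal 0.657 0.638 0.402
outer loop
vertex 3.427 -0.507 3.061
vertex 3.005 0.082 2.815
vertex 2.728 -0.522 4.227
endloop
endfacet
facet normal 0.656 0.639 0.402
outer loop
vertex 2.728 -0.522 4.227
vertex 3.005 0.082 2.815
vertex 2.305 0.067 3.982
endloop
endfacet
facet normal -0.514 -0.012 0.858
outer loop
vertex 2.728 -0.522 4.227
vertex 2.305 0.067 3.982
vertex 1.91 -0.818 3.733
endloop
endfacet
facet normal 0.514 0.011 -0.858
outer loop
vertex 3.005 0.082 2.815
vertex 2.61 -0.802 2.567
vertex 2.351 0.153 2.424
endloop
endfacet
facet normal 0.074 0.996 0.057
outer loop
vertex 3.005 0.082 2.815
vertex 2.351 0.153 2.424
vertex 2.305 0.067 3.982
endloop
endfacet
facet normal 0.074 0.996 0.057
outer loop
vertex 2.305 0.067 3.982
vertex 2.351 0.153 2.424
vertex 1.651 0.138 3.59
endloop
endfacet
facet normal -0.515 -0.011 0.857
outer loop
vertex 2.305 0.067 3.982
vertex 1.651 0.138 3.59
vertex 1.91 -0.818 3.733
endloop
endfacet
facet normal 0.514 0.011 -0.858
outer loop
vertex 2.351 0.153 2.424
vertex 2.61 -0.802 2.567
vertex 1.848 -0.336 2.116
endloop
endfacet
facet normal -0.552 0.770 -0.321
outer loop
vertex 2.351 0.153 2.424
vertex 1.848 -0.336 2.116
vertex 1.651 0.138 3.59
endloop
endfacet
facet normal -0.553 0.769 -0.321
outer loop
vertex 1.651 0.138 3.59
vertex 1.848 -0.336 2.116
vertex 1.149 -0.351 3.283
endloop
endfacet
facet normal -0.514 -0.011 0.858
outer loop
vertex 1.651 0.138 3.59
vertex 1.149 -0.351 3.283
vertex 1.91 -0.818 3.733
endloop
endfacet
facet normal 0.514 0.011 -0.858
outer loop
vertex 1.848 -0.336 2.116
vertex 2.61 -0.802 2.567
vertex 1.792 -1.098 2.073
endloop
endfacet
facet normal -0.855 0.092 -0.511
outer loop
vertex 1.848 -0.336 2.116
vertex 1.792 -1.098 2.073
vertex 1.149 -0.351 3.283
endloop
endfacet
facet normal -0.855 0.092 -0.511
outer loop
vertex 1.149 -0.351 3.283
vertex 1.792 -1.098 2.073
vertex 1.093 -1.113 3.239
endloop
endfacet
facet normal -0.514 -0.012 0.858
outer loop
vertex 1.149 -0.351 3.283
vertex 1.093 -1.113 3.239
vertex 1.91 -0.818 3.733
endloop
endfacet
facet normal 0.514 0.012 -0.858
outer loop
vertex 1.792 -1.098 2.073
vertex 2.61 -0.802 2.567
vertex 2.215 -1.687 2.318
endloop
endfacet
facet normal -0.656 -0.639 -0.402
outer loop
vertex 1.792 -1.098 2.073
vertex 2.215 -1.687 2.318
vertex 1.093 -1.113 3.239
endloop
endfacet
facet normal -0.657 -0.638 -0.402
outer loop
vertex 1.093 -1.113 3.239
vertex 2.215 -1.687 2.318
vertex 1.515 -1.702 3.485
endloop
endfacet
facet normal -0.515 -0.011 0.857
outer loop
vertex 1.093 -1.113 3.239
vertex 1.515 -1.702 3.485
vertex 1.91 -0.818 3.733
endloop
endfacet
facet normal 0.515 0.011 -0.857
outer loop
vertex 2.215 -1.687 2.318
vertex 2.61 -0.802 2.567
vertex 2.869 -1.758 2.71
endloop
endfacet
facet normal -0.074 -0.996 -0.057
outer loop
vertex 2.215 -1.687 2.318
vertex 2.869 -1.758 2.71
vertex 1.515 -1.702 3.485
endloop
endfacet
facet normal -0.074 -0.996 -0.057
outer loop
vertex 1.515 -1.702 3.485
vertex 2.869 -1.758 2.71
vertex 2.169 -1.773 3.876
endloop
endfacet
facet normal -0.514 -0.011 0.858
outer loop
vertex 1.515 -1.702 3.485
vertex 2.169 -1.773 3.876
vertex 1.91 -0.818 3.733
endloop
endfacet
facet normal 0.514 0.011 -0.858
outer loop
vertex 2.869 -1.758 2.71
vertex 2.61 -0.802 2.567
vertex 3.371 -1.269 3.017
endloop
endfacet
facet normal 0.552 -0.769 0.322
outer loop
vertex 2.869 -1.758 2.71
vertex 3.371 -1.269 3.017
vertex 2.169 -1.773 3.876
endloop
endfacet
facet normal 0.552 -0.770 0.321
outer loop
vertex 2.169 -1.773 3.876
vertex 3.371 -1.269 3.017
vertex 2.672 -1.284 4.184
endloop
endfacet
facet normal -0.514 -0.011 0.858
outer loop
vertex 2.169 -1.773 3.876
vertex 2.672 -1.284 4.184
vertex 1.91 -0.818 3.733
endloop
endfacet
facet normal 0.514 0.012 -0.858
outer loop
vertex 3.371 -1.269 3.017
vertex 2.61 -0.802 2.567
vertex 3.427 -0.507 3.061
endloop
endfacet
facet normal 0.855 -0.092 0.511
outer loop
vertex 3.371 -1.269 3.017
vertex 3.427 -0.507 3.061
vertex 2.672 -1.284 4.184
endloop
endfacet
facet normal 0.855 -0.092 0.511
outer loop
vertex 2.672 -1.284 4.184
vertex 3.427 -0.507 3.061
vertex 2.728 -0.522 4.227
endloop
endfacet
facet normal -0.514 -0.011 0.858
outer loop
vertex 2.672 -1.284 4.184
vertex 2.728 -0.522 4.227
vertex 1.91 -0.818 3.733
endloop
endfacet
facet normal -0.925 0.064 -0.374
outer loop
vertex -2.837 -1.998 -3.004
vertex -2.399 -0.561 -3.842
vertex -2.474 -2.702 -4.022
endloop
endfacet
facet normal -0.255 -0.835 0.487
outer loop
vertex -0.781 -2.819 -3.338
vertex -2.837 -1.998 -3.004
vertex -2.474 -2.702 -4.022
endloop
endfacet
facet normal -0.926 0.064 -0.373
outer loop
vertex -2.474 -2.702 -4.022
vertex -2.399 -0.561 -3.842
vertex -2.037 -1.265 -4.86
endloop
endfacet
facet normal 0.281 -0.546 -0.789
outer loop
vertex -2.037 -1.265 -4.86
vertex -0.781 -2.819 -3.338
vertex -2.474 -2.702 -4.022
endloop
endfacet
facet normal -0.281 0.546 0.789
outer loop
vertex -2.837 -1.998 -3.004
vertex -0.706 -0.678 -3.158
vertex -2.399 -0.561 -3.842
endloop
endfacet
facet normal -0.254 -0.835 0.487
outer loop
vertex -1.143 -2.115 -2.32
vertex -2.837 -1.998 -3.004
vertex -0.781 -2.819 -3.338
endloop
endfacet
facet normal -0.281 0.546 0.789
outer loop
vertex -1.143 -2.115 -2.32
vertex -0.706 -0.678 -3.158
vertex -2.837 -1.998 -3.004
endloop
endfacet
facet normal 0.255 0.835 -0.487
outer loop
vertex -2.399 -0.561 -3.842
vertex -0.706 -0.678 -3.158
vertex -2.037 -1.265 -4.86
endloop
endfacet
facet normal 0.281 -0.546 -0.789
outer loop
vertex -0.343 -1.382 -4.176
vertex -0.781 -2.819 -3.338
vertex -2.037 -1.265 -4.86
endloop
endfacet
facet normal 0.254 0.835 -0.487
outer loop
vertex -2.037 -1.265 -4.86
vertex -0.706 -0.678 -3.158
vertex -0.343 -1.382 -4.176
endloop
endfacet
facet normal 0.925 -0.064 0.374
outer loop
vertex -0.343 -1.382 -4.176
vertex -1.143 -2.115 -2.32
vertex -0.781 -2.819 -3.338
endloop
endfacet
facet normal 0.925 -0.063 0.374
outer loop
vertex -0.706 -0.678 -3.158
vertex -1.143 -2.115 -2.32
vertex -0.343 -1.382 -4.176
endloop
endfacet

endsolid


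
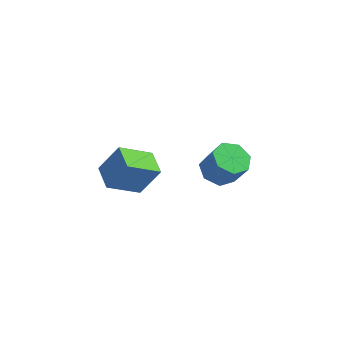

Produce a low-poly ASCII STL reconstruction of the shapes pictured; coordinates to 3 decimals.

solid 
facet normal -0.480 -0.238 -0.844
outer loop
vertex -3.404 -3.784 2.655
vertex -4.329 -2.899 2.931
vertex -2.488 -2.557 1.788
endloop
endfacet
facet normal 0.706 -0.676 -0.211
outer loop
vertex -1.691 -2.161 3.189
vertex -3.404 -3.784 2.655
vertex -2.488 -2.557 1.788
endloop
endfacet
facet normal -0.480 -0.238 -0.844
outer loop
vertex -2.488 -2.557 1.788
vertex -4.329 -2.899 2.931
vertex -3.413 -1.672 2.064
endloop
endfacet
facet normal 0.520 0.697 -0.493
outer loop
vertex -3.413 -1.672 2.064
vertex -1.691 -2.161 3.189
vertex -2.488 -2.557 1.788
endloop
endfacet
facet normal -0.520 -0.697 0.493
outer loop
vertex -3.404 -3.784 2.655
vertex -3.532 -2.503 4.332
vertex -4.329 -2.899 2.931
endloop
endfacet
facet normal 0.706 -0.676 -0.211
outer loop
vertex -2.607 -3.388 4.056
vertex -3.404 -3.784 2.655
vertex -1.691 -2.161 3.189
endloop
endfacet
facet normal -0.520 -0.697 0.493
outer loop
vertex -2.607 -3.388 4.056
vertex -3.532 -2.503 4.332
vertex -3.404 -3.784 2.655
endloop
endfacet
facet normal -0.706 0.676 0.211
outer loop
vertex -4.329 -2.899 2.931
vertex -3.532 -2.503 4.332
vertex -3.413 -1.672 2.064
endloop
endfacet
facet normal 0.520 0.697 -0.493
outer loop
vertex -2.616 -1.276 3.465
vertex -1.691 -2.161 3.189
vertex -3.413 -1.672 2.064
endloop
endfacet
facet normal -0.706 0.676 0.211
outer loop
vertex -3.413 -1.672 2.064
vertex -3.532 -2.503 4.332
vertex -2.616 -1.276 3.465
endloop
endfacet
facet normal 0.480 0.238 0.844
outer loop
vertex -2.616 -1.276 3.465
vertex -2.607 -3.388 4.056
vertex -1.691 -2.161 3.189
endloop
endfacet
facet normal 0.480 0.238 0.844
outer loop
vertex -3.532 -2.503 4.332
vertex -2.607 -3.388 4.056
vertex -2.616 -1.276 3.465
endloop
endfacet
facet normal -0.521 0.133 -0.843
outer loop
vertex -0.626 2.601 -0.418
vertex -1.436 2.581 0.079
vertex -0.892 3.329 -0.139
endloop
endfacet
facet normal 0.791 0.449 -0.417
outer loop
vertex -0.626 2.601 -0.418
vertex -0.892 3.329 -0.139
vertex 0.165 2.398 0.864
endloop
endfacet
facet normal 0.791 0.449 -0.417
outer loop
vertex 0.165 2.398 0.864
vertex -0.892 3.329 -0.139
vertex -0.101 3.127 1.144
endloop
endfacet
facet normal 0.521 -0.134 0.843
outer loop
vertex 0.165 2.398 0.864
vertex -0.101 3.127 1.144
vertex -0.644 2.379 1.361
endloop
endfacet
facet normal -0.521 0.133 -0.843
outer loop
vertex -0.892 3.329 -0.139
vertex -1.436 2.581 0.079
vertex -1.567 3.495 0.304
endloop
endfacet
facet normal 0.241 0.970 0.004
outer loop
vertex -0.892 3.329 -0.139
vertex -1.567 3.495 0.304
vertex -0.101 3.127 1.144
endloop
endfacet
facet normal 0.241 0.971 0.005
outer loop
vertex -0.101 3.127 1.144
vertex -1.567 3.495 0.304
vertex -0.776 3.292 1.586
endloop
endfacet
facet normal 0.520 -0.133 0.844
outer loop
vertex -0.101 3.127 1.144
vertex -0.776 3.292 1.586
vertex -0.644 2.379 1.361
endloop
endfacet
facet normal -0.521 0.133 -0.843
outer loop
vertex -1.567 3.495 0.304
vertex -1.436 2.581 0.079
vertex -2.143 2.972 0.577
endloop
endfacet
facet normal -0.491 0.762 0.423
outer loop
vertex -1.567 3.495 0.304
vertex -2.143 2.972 0.577
vertex -0.776 3.292 1.586
endloop
endfacet
facet normal -0.490 0.763 0.422
outer loop
vertex -0.776 3.292 1.586
vertex -2.143 2.972 0.577
vertex -1.352 2.77 1.86
endloop
endfacet
facet normal 0.521 -0.132 0.843
outer loop
vertex -0.776 3.292 1.586
vertex -1.352 2.77 1.86
vertex -0.644 2.379 1.361
endloop
endfacet
facet normal -0.520 0.133 -0.843
outer loop
vertex -2.143 2.972 0.577
vertex -1.436 2.581 0.079
vertex -2.187 2.155 0.475
endloop
endfacet
facet normal -0.852 -0.019 0.522
outer loop
vertex -2.143 2.972 0.577
vertex -2.187 2.155 0.475
vertex -1.352 2.77 1.86
endloop
endfacet
facet normal -0.852 -0.021 0.523
outer loop
vertex -1.352 2.77 1.86
vertex -2.187 2.155 0.475
vertex -1.395 1.953 1.757
endloop
endfacet
facet normal 0.521 -0.134 0.843
outer loop
vertex -1.352 2.77 1.86
vertex -1.395 1.953 1.757
vertex -0.644 2.379 1.361
endloop
endfacet
facet normal -0.520 0.132 -0.844
outer loop
vertex -2.187 2.155 0.475
vertex -1.436 2.581 0.079
vertex -1.664 1.659 0.075
endloop
endfacet
facet normal -0.572 -0.788 0.229
outer loop
vertex -2.187 2.155 0.475
vertex -1.664 1.659 0.075
vertex -1.395 1.953 1.757
endloop
endfacet
facet normal -0.572 -0.787 0.229
outer loop
vertex -1.395 1.953 1.757
vertex -1.664 1.659 0.075
vertex -0.873 1.457 1.357
endloop
endfacet
facet normal 0.520 -0.133 0.844
outer loop
vertex -1.395 1.953 1.757
vertex -0.873 1.457 1.357
vertex -0.644 2.379 1.361
endloop
endfacet
facet normal -0.521 0.133 -0.843
outer loop
vertex -1.664 1.659 0.075
vertex -1.436 2.581 0.079
vertex -0.97 1.857 -0.323
endloop
endfacet
facet normal 0.138 -0.962 -0.237
outer loop
vertex -1.664 1.659 0.075
vertex -0.97 1.857 -0.323
vertex -0.873 1.457 1.357
endloop
endfacet
facet normal 0.138 -0.962 -0.237
outer loop
vertex -0.873 1.457 1.357
vertex -0.97 1.857 -0.323
vertex -0.178 1.655 0.959
endloop
endfacet
facet normal 0.521 -0.133 0.843
outer loop
vertex -0.873 1.457 1.357
vertex -0.178 1.655 0.959
vertex -0.644 2.379 1.361
endloop
endfacet
facet normal -0.521 0.133 -0.843
outer loop
vertex -0.97 1.857 -0.323
vertex -1.436 2.581 0.079
vertex -0.626 2.601 -0.418
endloop
endfacet
facet normal 0.745 -0.411 -0.525
outer loop
vertex -0.97 1.857 -0.323
vertex -0.626 2.601 -0.418
vertex -0.178 1.655 0.959
endloop
endfacet
facet normal 0.745 -0.411 -0.525
outer loop
vertex -0.178 1.655 0.959
vertex -0.626 2.601 -0.418
vertex 0.165 2.398 0.864
endloop
endfacet
facet normal 0.521 -0.133 0.843
outer loop
vertex -0.178 1.655 0.959
vertex 0.165 2.398 0.864
vertex -0.644 2.379 1.361
endloop
endfacet

endsolid


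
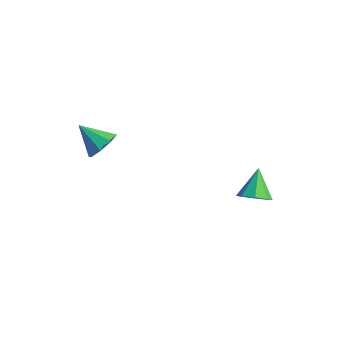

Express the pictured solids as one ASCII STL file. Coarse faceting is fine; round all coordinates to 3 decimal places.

solid 
facet normal 0.417 -0.628 -0.658
outer loop
vertex 2.072 0.908 0.351
vertex 1.438 0.837 0.017
vertex 2.001 1.28 -0.049
endloop
endfacet
facet normal 0.629 0.622 0.467
outer loop
vertex 2.072 0.908 0.351
vertex 2.001 1.28 -0.049
vertex 0.862 1.703 0.923
endloop
endfacet
facet normal 0.418 -0.629 -0.656
outer loop
vertex 2.001 1.28 -0.049
vertex 1.438 0.837 0.017
vertex 1.601 1.392 -0.411
endloop
endfacet
facet normal 0.310 0.949 -0.049
outer loop
vertex 2.001 1.28 -0.049
vertex 1.601 1.392 -0.411
vertex 0.862 1.703 0.923
endloop
endfacet
facet normal 0.417 -0.629 -0.656
outer loop
vertex 1.601 1.392 -0.411
vertex 1.438 0.837 0.017
vertex 1.105 1.179 -0.522
endloop
endfacet
facet normal -0.296 0.881 -0.369
outer loop
vertex 1.601 1.392 -0.411
vertex 1.105 1.179 -0.522
vertex 0.862 1.703 0.923
endloop
endfacet
facet normal 0.418 -0.628 -0.657
outer loop
vertex 1.105 1.179 -0.522
vertex 1.438 0.837 0.017
vertex 0.805 0.765 -0.317
endloop
endfacet
facet normal -0.836 0.455 -0.306
outer loop
vertex 1.105 1.179 -0.522
vertex 0.805 0.765 -0.317
vertex 0.862 1.703 0.923
endloop
endfacet
facet normal 0.418 -0.628 -0.657
outer loop
vertex 0.805 0.765 -0.317
vertex 1.438 0.837 0.017
vertex 0.875 0.393 0.083
endloop
endfacet
facet normal -0.992 -0.076 0.103
outer loop
vertex 0.805 0.765 -0.317
vertex 0.875 0.393 0.083
vertex 0.862 1.703 0.923
endloop
endfacet
facet normal 0.418 -0.628 -0.656
outer loop
vertex 0.875 0.393 0.083
vertex 1.438 0.837 0.017
vertex 1.275 0.281 0.445
endloop
endfacet
facet normal -0.673 -0.404 0.619
outer loop
vertex 0.875 0.393 0.083
vertex 1.275 0.281 0.445
vertex 0.862 1.703 0.923
endloop
endfacet
facet normal 0.418 -0.628 -0.657
outer loop
vertex 1.275 0.281 0.445
vertex 1.438 0.837 0.017
vertex 1.771 0.495 0.556
endloop
endfacet
facet normal -0.066 -0.335 0.940
outer loop
vertex 1.275 0.281 0.445
vertex 1.771 0.495 0.556
vertex 0.862 1.703 0.923
endloop
endfacet
facet normal 0.416 -0.629 -0.656
outer loop
vertex 1.771 0.495 0.556
vertex 1.438 0.837 0.017
vertex 2.072 0.908 0.351
endloop
endfacet
facet normal 0.473 0.090 0.876
outer loop
vertex 1.771 0.495 0.556
vertex 2.072 0.908 0.351
vertex 0.862 1.703 0.923
endloop
endfacet
facet normal 0.769 0.211 -0.603
outer loop
vertex -2.988 -2.604 3.12
vertex -3.461 -2.618 2.512
vertex -3.223 -2.076 3.005
endloop
endfacet
facet normal 0.084 0.248 0.965
outer loop
vertex -2.988 -2.604 3.12
vertex -3.223 -2.076 3.005
vertex -4.499 -2.902 3.328
endloop
endfacet
facet normal 0.770 0.211 -0.603
outer loop
vertex -3.223 -2.076 3.005
vertex -3.461 -2.618 2.512
vertex -3.597 -1.866 2.601
endloop
endfacet
facet normal -0.296 0.708 0.642
outer loop
vertex -3.223 -2.076 3.005
vertex -3.597 -1.866 2.601
vertex -4.499 -2.902 3.328
endloop
endfacet
facet normal 0.768 0.210 -0.605
outer loop
vertex -3.597 -1.866 2.601
vertex -3.461 -2.618 2.512
vertex -3.892 -2.096 2.146
endloop
endfacet
facet normal -0.710 0.695 0.109
outer loop
vertex -3.597 -1.866 2.601
vertex -3.892 -2.096 2.146
vertex -4.499 -2.902 3.328
endloop
endfacet
facet normal 0.769 0.211 -0.604
outer loop
vertex -3.892 -2.096 2.146
vertex -3.461 -2.618 2.512
vertex -3.934 -2.632 1.905
endloop
endfacet
facet normal -0.921 0.218 -0.324
outer loop
vertex -3.892 -2.096 2.146
vertex -3.934 -2.632 1.905
vertex -4.499 -2.902 3.328
endloop
endfacet
facet normal 0.769 0.211 -0.604
outer loop
vertex -3.934 -2.632 1.905
vertex -3.461 -2.618 2.512
vertex -3.699 -3.16 2.02
endloop
endfacet
facet normal -0.801 -0.444 -0.402
outer loop
vertex -3.934 -2.632 1.905
vertex -3.699 -3.16 2.02
vertex -4.499 -2.902 3.328
endloop
endfacet
facet normal 0.770 0.209 -0.603
outer loop
vertex -3.699 -3.16 2.02
vertex -3.461 -2.618 2.512
vertex -3.325 -3.371 2.424
endloop
endfacet
facet normal -0.423 -0.903 -0.080
outer loop
vertex -3.699 -3.16 2.02
vertex -3.325 -3.371 2.424
vertex -4.499 -2.902 3.328
endloop
endfacet
facet normal 0.768 0.209 -0.605
outer loop
vertex -3.325 -3.371 2.424
vertex -3.461 -2.618 2.512
vertex -3.03 -3.14 2.879
endloop
endfacet
facet normal -0.005 -0.890 0.455
outer loop
vertex -3.325 -3.371 2.424
vertex -3.03 -3.14 2.879
vertex -4.499 -2.902 3.328
endloop
endfacet
facet normal 0.769 0.211 -0.603
outer loop
vertex -3.03 -3.14 2.879
vertex -3.461 -2.618 2.512
vertex -2.988 -2.604 3.12
endloop
endfacet
facet normal 0.204 -0.415 0.887
outer loop
vertex -3.03 -3.14 2.879
vertex -2.988 -2.604 3.12
vertex -4.499 -2.902 3.328
endloop
endfacet

endsolid


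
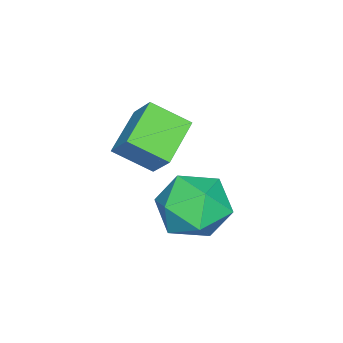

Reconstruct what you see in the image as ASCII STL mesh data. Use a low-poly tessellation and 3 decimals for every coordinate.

solid 
facet normal -0.993 0.066 0.101
outer loop
vertex 1.455 -1.189 -3.309
vertex 1.445 -2.14 -2.791
vertex 1.563 -1.22 -2.232
endloop
endfacet
facet normal -0.695 0.714 0.090
outer loop
vertex 1.455 -1.189 -3.309
vertex 1.563 -1.22 -2.232
vertex 2.177 -0.548 -2.819
endloop
endfacet
facet normal -0.338 0.781 -0.525
outer loop
vertex 1.455 -1.189 -3.309
vertex 2.177 -0.548 -2.819
vertex 2.439 -1.053 -3.74
endloop
endfacet
facet normal -0.415 0.175 -0.893
outer loop
vertex 1.455 -1.189 -3.309
vertex 2.439 -1.053 -3.74
vertex 1.987 -2.037 -3.723
endloop
endfacet
facet normal -0.820 -0.267 -0.506
outer loop
vertex 1.455 -1.189 -3.309
vertex 1.987 -2.037 -3.723
vertex 1.445 -2.14 -2.791
endloop
endfacet
facet normal -0.223 0.749 0.624
outer loop
vertex 2.177 -0.548 -2.819
vertex 1.563 -1.22 -2.232
vertex 2.613 -1.103 -1.997
endloop
endfacet
facet normal -0.705 -0.300 0.642
outer loop
vertex 1.563 -1.22 -2.232
vertex 1.445 -2.14 -2.791
vertex 2.161 -2.087 -1.98
endloop
endfacet
facet normal -0.426 -0.838 -0.340
outer loop
vertex 1.445 -2.14 -2.791
vertex 1.987 -2.037 -3.723
vertex 2.423 -2.592 -2.901
endloop
endfacet
facet normal 0.230 -0.122 -0.966
outer loop
vertex 1.987 -2.037 -3.723
vertex 2.439 -1.053 -3.74
vertex 3.037 -1.92 -3.488
endloop
endfacet
facet normal 0.355 0.859 -0.370
outer loop
vertex 2.439 -1.053 -3.74
vertex 2.177 -0.548 -2.819
vertex 3.155 -1.0 -2.929
endloop
endfacet
facet normal 0.415 -0.175 0.893
outer loop
vertex 3.145 -1.951 -2.411
vertex 2.613 -1.103 -1.997
vertex 2.161 -2.087 -1.98
endloop
endfacet
facet normal 0.338 -0.781 0.525
outer loop
vertex 3.145 -1.951 -2.411
vertex 2.161 -2.087 -1.98
vertex 2.423 -2.592 -2.901
endloop
endfacet
facet normal 0.695 -0.714 -0.090
outer loop
vertex 3.145 -1.951 -2.411
vertex 2.423 -2.592 -2.901
vertex 3.037 -1.92 -3.488
endloop
endfacet
facet normal 0.993 -0.066 -0.101
outer loop
vertex 3.145 -1.951 -2.411
vertex 3.037 -1.92 -3.488
vertex 3.155 -1.0 -2.929
endloop
endfacet
facet normal 0.820 0.267 0.506
outer loop
vertex 3.145 -1.951 -2.411
vertex 3.155 -1.0 -2.929
vertex 2.613 -1.103 -1.997
endloop
endfacet
facet normal -0.230 0.122 0.966
outer loop
vertex 2.161 -2.087 -1.98
vertex 2.613 -1.103 -1.997
vertex 1.563 -1.22 -2.232
endloop
endfacet
facet normal -0.355 -0.859 0.370
outer loop
vertex 2.423 -2.592 -2.901
vertex 2.161 -2.087 -1.98
vertex 1.445 -2.14 -2.791
endloop
endfacet
facet normal 0.223 -0.749 -0.624
outer loop
vertex 3.037 -1.92 -3.488
vertex 2.423 -2.592 -2.901
vertex 1.987 -2.037 -3.723
endloop
endfacet
facet normal 0.705 0.300 -0.642
outer loop
vertex 3.155 -1.0 -2.929
vertex 3.037 -1.92 -3.488
vertex 2.439 -1.053 -3.74
endloop
endfacet
facet normal 0.426 0.838 0.340
outer loop
vertex 2.613 -1.103 -1.997
vertex 3.155 -1.0 -2.929
vertex 2.177 -0.548 -2.819
endloop
endfacet
facet normal -0.916 -0.018 0.400
outer loop
vertex -0.801 -4.815 -2.46
vertex -0.437 -4.15 -1.596
vertex -1.125 -3.738 -3.152
endloop
endfacet
facet normal -0.317 -0.578 -0.752
outer loop
vertex 0.277 -3.71 -3.764
vertex -0.801 -4.815 -2.46
vertex -1.125 -3.738 -3.152
endloop
endfacet
facet normal -0.916 -0.019 0.400
outer loop
vertex -1.125 -3.738 -3.152
vertex -0.437 -4.15 -1.596
vertex -0.761 -3.073 -2.287
endloop
endfacet
facet normal -0.245 0.816 -0.524
outer loop
vertex -0.761 -3.073 -2.287
vertex 0.277 -3.71 -3.764
vertex -1.125 -3.738 -3.152
endloop
endfacet
facet normal 0.245 -0.815 0.524
outer loop
vertex -0.801 -4.815 -2.46
vertex 0.965 -4.122 -2.208
vertex -0.437 -4.15 -1.596
endloop
endfacet
facet normal -0.317 -0.578 -0.752
outer loop
vertex 0.601 -4.787 -3.073
vertex -0.801 -4.815 -2.46
vertex 0.277 -3.71 -3.764
endloop
endfacet
facet normal 0.245 -0.816 0.524
outer loop
vertex 0.601 -4.787 -3.073
vertex 0.965 -4.122 -2.208
vertex -0.801 -4.815 -2.46
endloop
endfacet
facet normal 0.317 0.578 0.752
outer loop
vertex -0.437 -4.15 -1.596
vertex 0.965 -4.122 -2.208
vertex -0.761 -3.073 -2.287
endloop
endfacet
facet normal -0.245 0.815 -0.524
outer loop
vertex 0.641 -3.045 -2.9
vertex 0.277 -3.71 -3.764
vertex -0.761 -3.073 -2.287
endloop
endfacet
facet normal 0.317 0.578 0.752
outer loop
vertex -0.761 -3.073 -2.287
vertex 0.965 -4.122 -2.208
vertex 0.641 -3.045 -2.9
endloop
endfacet
facet normal 0.916 0.019 -0.400
outer loop
vertex 0.641 -3.045 -2.9
vertex 0.601 -4.787 -3.073
vertex 0.277 -3.71 -3.764
endloop
endfacet
facet normal 0.916 0.019 -0.400
outer loop
vertex 0.965 -4.122 -2.208
vertex 0.601 -4.787 -3.073
vertex 0.641 -3.045 -2.9
endloop
endfacet

endsolid


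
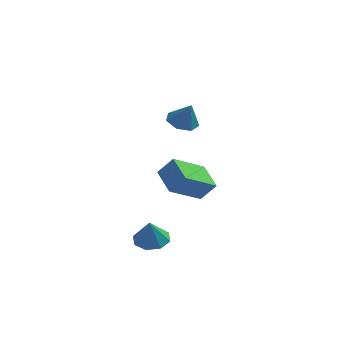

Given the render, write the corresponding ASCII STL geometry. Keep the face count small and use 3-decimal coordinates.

solid 
facet normal -0.362 0.180 -0.915
outer loop
vertex 0.147 0.274 2.595
vertex -0.364 0.846 2.91
vertex 0.409 0.944 2.623
endloop
endfacet
facet normal 0.924 -0.366 0.110
outer loop
vertex 0.147 0.274 2.595
vertex 0.409 0.944 2.623
vertex 0.104 0.614 4.09
endloop
endfacet
facet normal -0.362 0.180 -0.914
outer loop
vertex 0.409 0.944 2.623
vertex -0.364 0.846 2.91
vertex 0.088 1.541 2.868
endloop
endfacet
facet normal 0.890 0.369 0.268
outer loop
vertex 0.409 0.944 2.623
vertex 0.088 1.541 2.868
vertex 0.104 0.614 4.09
endloop
endfacet
facet normal -0.362 0.180 -0.915
outer loop
vertex 0.088 1.541 2.868
vertex -0.364 0.846 2.91
vertex -0.573 1.615 3.144
endloop
endfacet
facet normal 0.322 0.756 0.569
outer loop
vertex 0.088 1.541 2.868
vertex -0.573 1.615 3.144
vertex 0.104 0.614 4.09
endloop
endfacet
facet normal -0.364 0.179 -0.914
outer loop
vertex -0.573 1.615 3.144
vertex -0.364 0.846 2.91
vertex -1.076 1.11 3.245
endloop
endfacet
facet normal -0.351 0.507 0.787
outer loop
vertex -0.573 1.615 3.144
vertex -1.076 1.11 3.245
vertex 0.104 0.614 4.09
endloop
endfacet
facet normal -0.363 0.181 -0.914
outer loop
vertex -1.076 1.11 3.245
vertex -0.364 0.846 2.91
vertex -1.044 0.406 3.093
endloop
endfacet
facet normal -0.623 -0.192 0.758
outer loop
vertex -1.076 1.11 3.245
vertex -1.044 0.406 3.093
vertex 0.104 0.614 4.09
endloop
endfacet
facet normal -0.362 0.180 -0.915
outer loop
vertex -1.044 0.406 3.093
vertex -0.364 0.846 2.91
vertex -0.499 0.034 2.804
endloop
endfacet
facet normal -0.289 -0.814 0.503
outer loop
vertex -1.044 0.406 3.093
vertex -0.499 0.034 2.804
vertex 0.104 0.614 4.09
endloop
endfacet
facet normal -0.363 0.180 -0.914
outer loop
vertex -0.499 0.034 2.804
vertex -0.364 0.846 2.91
vertex 0.147 0.274 2.595
endloop
endfacet
facet normal 0.400 -0.891 0.214
outer loop
vertex -0.499 0.034 2.804
vertex 0.147 0.274 2.595
vertex 0.104 0.614 4.09
endloop
endfacet
facet normal -0.626 -0.055 -0.778
outer loop
vertex -0.933 0.575 -1.695
vertex -1.733 1.819 -1.139
vertex 0.342 1.895 -2.815
endloop
endfacet
facet normal 0.506 -0.787 -0.352
outer loop
vertex 1.093 1.961 -1.881
vertex -0.933 0.575 -1.695
vertex 0.342 1.895 -2.815
endloop
endfacet
facet normal -0.626 -0.056 -0.778
outer loop
vertex 0.342 1.895 -2.815
vertex -1.733 1.819 -1.139
vertex -0.459 3.139 -2.259
endloop
endfacet
facet normal 0.593 0.614 -0.520
outer loop
vertex -0.459 3.139 -2.259
vertex 1.093 1.961 -1.881
vertex 0.342 1.895 -2.815
endloop
endfacet
facet normal -0.593 -0.614 0.520
outer loop
vertex -0.933 0.575 -1.695
vertex -0.982 1.885 -0.205
vertex -1.733 1.819 -1.139
endloop
endfacet
facet normal 0.506 -0.787 -0.352
outer loop
vertex -0.181 0.641 -0.761
vertex -0.933 0.575 -1.695
vertex 1.093 1.961 -1.881
endloop
endfacet
facet normal -0.593 -0.614 0.521
outer loop
vertex -0.181 0.641 -0.761
vertex -0.982 1.885 -0.205
vertex -0.933 0.575 -1.695
endloop
endfacet
facet normal -0.507 0.787 0.352
outer loop
vertex -1.733 1.819 -1.139
vertex -0.982 1.885 -0.205
vertex -0.459 3.139 -2.259
endloop
endfacet
facet normal 0.593 0.614 -0.521
outer loop
vertex 0.293 3.205 -1.325
vertex 1.093 1.961 -1.881
vertex -0.459 3.139 -2.259
endloop
endfacet
facet normal -0.506 0.787 0.352
outer loop
vertex -0.459 3.139 -2.259
vertex -0.982 1.885 -0.205
vertex 0.293 3.205 -1.325
endloop
endfacet
facet normal 0.626 0.055 0.778
outer loop
vertex 0.293 3.205 -1.325
vertex -0.181 0.641 -0.761
vertex 1.093 1.961 -1.881
endloop
endfacet
facet normal 0.626 0.055 0.778
outer loop
vertex -0.982 1.885 -0.205
vertex -0.181 0.641 -0.761
vertex 0.293 3.205 -1.325
endloop
endfacet
facet normal 0.016 0.283 -0.959
outer loop
vertex -0.589 -1.507 -3.256
vertex -1.289 -2.03 -3.422
vertex -1.182 -1.183 -3.17
endloop
endfacet
facet normal 0.411 0.561 0.719
outer loop
vertex -0.589 -1.507 -3.256
vertex -1.182 -1.183 -3.17
vertex -1.311 -2.41 -2.138
endloop
endfacet
facet normal 0.016 0.283 -0.959
outer loop
vertex -1.182 -1.183 -3.17
vertex -1.289 -2.03 -3.422
vertex -1.838 -1.355 -3.232
endloop
endfacet
facet normal -0.237 0.640 0.731
outer loop
vertex -1.182 -1.183 -3.17
vertex -1.838 -1.355 -3.232
vertex -1.311 -2.41 -2.138
endloop
endfacet
facet normal 0.016 0.283 -0.959
outer loop
vertex -1.838 -1.355 -3.232
vertex -1.289 -2.03 -3.422
vertex -2.173 -1.923 -3.405
endloop
endfacet
facet normal -0.750 0.257 0.609
outer loop
vertex -1.838 -1.355 -3.232
vertex -2.173 -1.923 -3.405
vertex -1.311 -2.41 -2.138
endloop
endfacet
facet normal 0.016 0.285 -0.959
outer loop
vertex -2.173 -1.923 -3.405
vertex -1.289 -2.03 -3.422
vertex -1.99 -2.553 -3.589
endloop
endfacet
facet normal -0.829 -0.365 0.424
outer loop
vertex -2.173 -1.923 -3.405
vertex -1.99 -2.553 -3.589
vertex -1.311 -2.41 -2.138
endloop
endfacet
facet normal 0.016 0.285 -0.959
outer loop
vertex -1.99 -2.553 -3.589
vertex -1.289 -2.03 -3.422
vertex -1.397 -2.876 -3.675
endloop
endfacet
facet normal -0.426 -0.859 0.284
outer loop
vertex -1.99 -2.553 -3.589
vertex -1.397 -2.876 -3.675
vertex -1.311 -2.41 -2.138
endloop
endfacet
facet normal 0.016 0.285 -0.959
outer loop
vertex -1.397 -2.876 -3.675
vertex -1.289 -2.03 -3.422
vertex -0.741 -2.704 -3.613
endloop
endfacet
facet normal 0.220 -0.937 0.272
outer loop
vertex -1.397 -2.876 -3.675
vertex -0.741 -2.704 -3.613
vertex -1.311 -2.41 -2.138
endloop
endfacet
facet normal 0.015 0.284 -0.959
outer loop
vertex -0.741 -2.704 -3.613
vertex -1.289 -2.03 -3.422
vertex -0.406 -2.137 -3.44
endloop
endfacet
facet normal 0.734 -0.554 0.394
outer loop
vertex -0.741 -2.704 -3.613
vertex -0.406 -2.137 -3.44
vertex -1.311 -2.41 -2.138
endloop
endfacet
facet normal 0.015 0.284 -0.959
outer loop
vertex -0.406 -2.137 -3.44
vertex -1.289 -2.03 -3.422
vertex -0.589 -1.507 -3.256
endloop
endfacet
facet normal 0.813 0.067 0.579
outer loop
vertex -0.406 -2.137 -3.44
vertex -0.589 -1.507 -3.256
vertex -1.311 -2.41 -2.138
endloop
endfacet

endsolid


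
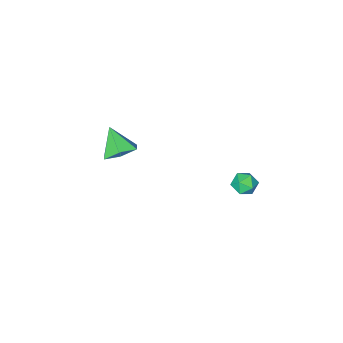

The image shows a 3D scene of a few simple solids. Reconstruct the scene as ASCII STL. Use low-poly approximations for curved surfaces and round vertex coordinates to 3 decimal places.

solid 
facet normal -0.861 0.095 0.500
outer loop
vertex -2.297 4.232 -1.082
vertex -2.28 3.525 -0.919
vertex -1.969 4.007 -0.475
endloop
endfacet
facet normal -0.486 0.701 0.522
outer loop
vertex -2.297 4.232 -1.082
vertex -1.969 4.007 -0.475
vertex -1.663 4.523 -0.883
endloop
endfacet
facet normal -0.373 0.916 -0.149
outer loop
vertex -2.297 4.232 -1.082
vertex -1.663 4.523 -0.883
vertex -1.785 4.36 -1.579
endloop
endfacet
facet normal -0.679 0.441 -0.586
outer loop
vertex -2.297 4.232 -1.082
vertex -1.785 4.36 -1.579
vertex -2.166 3.743 -1.602
endloop
endfacet
facet normal -0.981 -0.066 -0.185
outer loop
vertex -2.297 4.232 -1.082
vertex -2.166 3.743 -1.602
vertex -2.28 3.525 -0.919
endloop
endfacet
facet normal 0.148 0.558 0.817
outer loop
vertex -1.663 4.523 -0.883
vertex -1.969 4.007 -0.475
vertex -1.254 3.997 -0.598
endloop
endfacet
facet normal -0.457 -0.425 0.781
outer loop
vertex -1.969 4.007 -0.475
vertex -2.28 3.525 -0.919
vertex -1.635 3.38 -0.621
endloop
endfacet
facet normal -0.652 -0.684 -0.327
outer loop
vertex -2.28 3.525 -0.919
vertex -2.166 3.743 -1.602
vertex -1.757 3.217 -1.317
endloop
endfacet
facet normal -0.166 0.139 -0.976
outer loop
vertex -2.166 3.743 -1.602
vertex -1.785 4.36 -1.579
vertex -1.451 3.733 -1.725
endloop
endfacet
facet normal 0.328 0.905 -0.270
outer loop
vertex -1.785 4.36 -1.579
vertex -1.663 4.523 -0.883
vertex -1.14 4.215 -1.281
endloop
endfacet
facet normal 0.679 -0.441 0.586
outer loop
vertex -1.123 3.508 -1.118
vertex -1.254 3.997 -0.598
vertex -1.635 3.38 -0.621
endloop
endfacet
facet normal 0.373 -0.916 0.149
outer loop
vertex -1.123 3.508 -1.118
vertex -1.635 3.38 -0.621
vertex -1.757 3.217 -1.317
endloop
endfacet
facet normal 0.486 -0.701 -0.522
outer loop
vertex -1.123 3.508 -1.118
vertex -1.757 3.217 -1.317
vertex -1.451 3.733 -1.725
endloop
endfacet
facet normal 0.861 -0.095 -0.500
outer loop
vertex -1.123 3.508 -1.118
vertex -1.451 3.733 -1.725
vertex -1.14 4.215 -1.281
endloop
endfacet
facet normal 0.981 0.066 0.185
outer loop
vertex -1.123 3.508 -1.118
vertex -1.14 4.215 -1.281
vertex -1.254 3.997 -0.598
endloop
endfacet
facet normal 0.166 -0.139 0.976
outer loop
vertex -1.635 3.38 -0.621
vertex -1.254 3.997 -0.598
vertex -1.969 4.007 -0.475
endloop
endfacet
facet normal -0.328 -0.905 0.270
outer loop
vertex -1.757 3.217 -1.317
vertex -1.635 3.38 -0.621
vertex -2.28 3.525 -0.919
endloop
endfacet
facet normal -0.148 -0.558 -0.817
outer loop
vertex -1.451 3.733 -1.725
vertex -1.757 3.217 -1.317
vertex -2.166 3.743 -1.602
endloop
endfacet
facet normal 0.457 0.425 -0.781
outer loop
vertex -1.14 4.215 -1.281
vertex -1.451 3.733 -1.725
vertex -1.785 4.36 -1.579
endloop
endfacet
facet normal 0.652 0.684 0.327
outer loop
vertex -1.254 3.997 -0.598
vertex -1.14 4.215 -1.281
vertex -1.663 4.523 -0.883
endloop
endfacet
facet normal 0.018 0.599 -0.800
outer loop
vertex 1.402 -2.009 -1.907
vertex 0.905 -2.698 -2.434
vertex 0.403 -2.0 -1.923
endloop
endfacet
facet normal -0.011 0.421 0.907
outer loop
vertex 1.402 -2.009 -1.907
vertex 0.403 -2.0 -1.923
vertex 0.875 -3.662 -1.146
endloop
endfacet
facet normal 0.018 0.599 -0.800
outer loop
vertex 0.403 -2.0 -1.923
vertex 0.905 -2.698 -2.434
vertex -0.095 -2.689 -2.45
endloop
endfacet
facet normal -0.772 0.076 0.631
outer loop
vertex 0.403 -2.0 -1.923
vertex -0.095 -2.689 -2.45
vertex 0.875 -3.662 -1.146
endloop
endfacet
facet normal 0.018 0.600 -0.800
outer loop
vertex -0.095 -2.689 -2.45
vertex 0.905 -2.698 -2.434
vertex 0.407 -3.386 -2.961
endloop
endfacet
facet normal -0.770 -0.630 0.103
outer loop
vertex -0.095 -2.689 -2.45
vertex 0.407 -3.386 -2.961
vertex 0.875 -3.662 -1.146
endloop
endfacet
facet normal 0.018 0.600 -0.800
outer loop
vertex 0.407 -3.386 -2.961
vertex 0.905 -2.698 -2.434
vertex 1.407 -3.395 -2.945
endloop
endfacet
facet normal -0.007 -0.989 -0.149
outer loop
vertex 0.407 -3.386 -2.961
vertex 1.407 -3.395 -2.945
vertex 0.875 -3.662 -1.146
endloop
endfacet
facet normal 0.018 0.600 -0.800
outer loop
vertex 1.407 -3.395 -2.945
vertex 0.905 -2.698 -2.434
vertex 1.904 -2.707 -2.418
endloop
endfacet
facet normal 0.755 -0.643 0.128
outer loop
vertex 1.407 -3.395 -2.945
vertex 1.904 -2.707 -2.418
vertex 0.875 -3.662 -1.146
endloop
endfacet
facet normal 0.018 0.599 -0.800
outer loop
vertex 1.904 -2.707 -2.418
vertex 0.905 -2.698 -2.434
vertex 1.402 -2.009 -1.907
endloop
endfacet
facet normal 0.753 0.062 0.655
outer loop
vertex 1.904 -2.707 -2.418
vertex 1.402 -2.009 -1.907
vertex 0.875 -3.662 -1.146
endloop
endfacet

endsolid


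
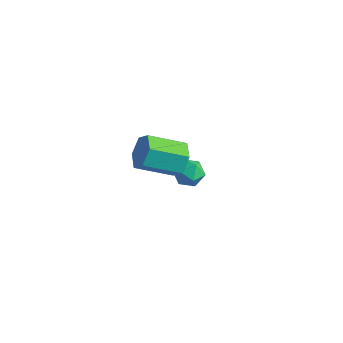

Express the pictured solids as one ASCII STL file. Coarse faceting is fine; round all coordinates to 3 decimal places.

solid 
facet normal -0.971 0.129 0.202
outer loop
vertex -3.381 0.559 -3.725
vertex -3.439 -0.078 -3.597
vertex -3.284 0.339 -3.119
endloop
endfacet
facet normal -0.598 0.718 0.356
outer loop
vertex -3.381 0.559 -3.725
vertex -3.284 0.339 -3.119
vertex -2.888 0.793 -3.369
endloop
endfacet
facet normal -0.270 0.933 -0.239
outer loop
vertex -3.381 0.559 -3.725
vertex -2.888 0.793 -3.369
vertex -2.798 0.657 -4.0
endloop
endfacet
facet normal -0.439 0.478 -0.761
outer loop
vertex -3.381 0.559 -3.725
vertex -2.798 0.657 -4.0
vertex -3.139 0.119 -4.141
endloop
endfacet
facet normal -0.873 -0.019 -0.488
outer loop
vertex -3.381 0.559 -3.725
vertex -3.139 0.119 -4.141
vertex -3.439 -0.078 -3.597
endloop
endfacet
facet normal -0.097 0.544 0.833
outer loop
vertex -2.888 0.793 -3.369
vertex -3.284 0.339 -3.119
vertex -2.641 0.301 -3.019
endloop
endfacet
facet normal -0.701 -0.409 0.584
outer loop
vertex -3.284 0.339 -3.119
vertex -3.439 -0.078 -3.597
vertex -2.982 -0.237 -3.16
endloop
endfacet
facet normal -0.540 -0.651 -0.534
outer loop
vertex -3.439 -0.078 -3.597
vertex -3.139 0.119 -4.141
vertex -2.892 -0.373 -3.791
endloop
endfacet
facet normal 0.161 0.154 -0.975
outer loop
vertex -3.139 0.119 -4.141
vertex -2.798 0.657 -4.0
vertex -2.496 0.081 -4.041
endloop
endfacet
facet normal 0.434 0.891 -0.130
outer loop
vertex -2.798 0.657 -4.0
vertex -2.888 0.793 -3.369
vertex -2.341 0.498 -3.563
endloop
endfacet
facet normal 0.439 -0.478 0.761
outer loop
vertex -2.399 -0.139 -3.435
vertex -2.641 0.301 -3.019
vertex -2.982 -0.237 -3.16
endloop
endfacet
facet normal 0.270 -0.933 0.239
outer loop
vertex -2.399 -0.139 -3.435
vertex -2.982 -0.237 -3.16
vertex -2.892 -0.373 -3.791
endloop
endfacet
facet normal 0.598 -0.718 -0.356
outer loop
vertex -2.399 -0.139 -3.435
vertex -2.892 -0.373 -3.791
vertex -2.496 0.081 -4.041
endloop
endfacet
facet normal 0.971 -0.129 -0.202
outer loop
vertex -2.399 -0.139 -3.435
vertex -2.496 0.081 -4.041
vertex -2.341 0.498 -3.563
endloop
endfacet
facet normal 0.873 0.019 0.488
outer loop
vertex -2.399 -0.139 -3.435
vertex -2.341 0.498 -3.563
vertex -2.641 0.301 -3.019
endloop
endfacet
facet normal -0.161 -0.154 0.975
outer loop
vertex -2.982 -0.237 -3.16
vertex -2.641 0.301 -3.019
vertex -3.284 0.339 -3.119
endloop
endfacet
facet normal -0.434 -0.891 0.130
outer loop
vertex -2.892 -0.373 -3.791
vertex -2.982 -0.237 -3.16
vertex -3.439 -0.078 -3.597
endloop
endfacet
facet normal 0.097 -0.544 -0.833
outer loop
vertex -2.496 0.081 -4.041
vertex -2.892 -0.373 -3.791
vertex -3.139 0.119 -4.141
endloop
endfacet
facet normal 0.701 0.409 -0.584
outer loop
vertex -2.341 0.498 -3.563
vertex -2.496 0.081 -4.041
vertex -2.798 0.657 -4.0
endloop
endfacet
facet normal 0.540 0.651 0.534
outer loop
vertex -2.641 0.301 -3.019
vertex -2.341 0.498 -3.563
vertex -2.888 0.793 -3.369
endloop
endfacet
facet normal 0.603 0.664 -0.442
outer loop
vertex -0.787 -2.331 1.066
vertex -1.255 -2.258 0.537
vertex -1.298 -1.839 1.108
endloop
endfacet
facet normal 0.345 0.282 0.895
outer loop
vertex -0.787 -2.331 1.066
vertex -1.298 -1.839 1.108
vertex -1.697 -3.334 1.733
endloop
endfacet
facet normal 0.345 0.282 0.895
outer loop
vertex -1.697 -3.334 1.733
vertex -1.298 -1.839 1.108
vertex -2.208 -2.843 1.775
endloop
endfacet
facet normal -0.602 -0.665 0.442
outer loop
vertex -1.697 -3.334 1.733
vertex -2.208 -2.843 1.775
vertex -2.165 -3.262 1.203
endloop
endfacet
facet normal 0.602 0.665 -0.442
outer loop
vertex -1.298 -1.839 1.108
vertex -1.255 -2.258 0.537
vertex -1.766 -1.767 0.579
endloop
endfacet
facet normal -0.451 0.740 0.499
outer loop
vertex -1.298 -1.839 1.108
vertex -1.766 -1.767 0.579
vertex -2.208 -2.843 1.775
endloop
endfacet
facet normal -0.451 0.740 0.499
outer loop
vertex -2.208 -2.843 1.775
vertex -1.766 -1.767 0.579
vertex -2.676 -2.771 1.246
endloop
endfacet
facet normal -0.602 -0.665 0.442
outer loop
vertex -2.208 -2.843 1.775
vertex -2.676 -2.771 1.246
vertex -2.165 -3.262 1.203
endloop
endfacet
facet normal 0.602 0.665 -0.442
outer loop
vertex -1.766 -1.767 0.579
vertex -1.255 -2.258 0.537
vertex -1.723 -2.186 0.007
endloop
endfacet
facet normal -0.796 0.458 -0.396
outer loop
vertex -1.766 -1.767 0.579
vertex -1.723 -2.186 0.007
vertex -2.676 -2.771 1.246
endloop
endfacet
facet normal -0.796 0.459 -0.395
outer loop
vertex -2.676 -2.771 1.246
vertex -1.723 -2.186 0.007
vertex -2.633 -3.189 0.674
endloop
endfacet
facet normal -0.602 -0.665 0.441
outer loop
vertex -2.676 -2.771 1.246
vertex -2.633 -3.189 0.674
vertex -2.165 -3.262 1.203
endloop
endfacet
facet normal 0.602 0.665 -0.442
outer loop
vertex -1.723 -2.186 0.007
vertex -1.255 -2.258 0.537
vertex -1.212 -2.677 -0.035
endloop
endfacet
facet normal -0.345 -0.282 -0.895
outer loop
vertex -1.723 -2.186 0.007
vertex -1.212 -2.677 -0.035
vertex -2.633 -3.189 0.674
endloop
endfacet
facet normal -0.345 -0.282 -0.895
outer loop
vertex -2.633 -3.189 0.674
vertex -1.212 -2.677 -0.035
vertex -2.122 -3.681 0.632
endloop
endfacet
facet normal -0.603 -0.664 0.442
outer loop
vertex -2.633 -3.189 0.674
vertex -2.122 -3.681 0.632
vertex -2.165 -3.262 1.203
endloop
endfacet
facet normal 0.602 0.665 -0.442
outer loop
vertex -1.212 -2.677 -0.035
vertex -1.255 -2.258 0.537
vertex -0.744 -2.749 0.494
endloop
endfacet
facet normal 0.451 -0.740 -0.499
outer loop
vertex -1.212 -2.677 -0.035
vertex -0.744 -2.749 0.494
vertex -2.122 -3.681 0.632
endloop
endfacet
facet normal 0.451 -0.740 -0.499
outer loop
vertex -2.122 -3.681 0.632
vertex -0.744 -2.749 0.494
vertex -1.654 -3.753 1.161
endloop
endfacet
facet normal -0.602 -0.665 0.442
outer loop
vertex -2.122 -3.681 0.632
vertex -1.654 -3.753 1.161
vertex -2.165 -3.262 1.203
endloop
endfacet
facet normal 0.602 0.665 -0.441
outer loop
vertex -0.744 -2.749 0.494
vertex -1.255 -2.258 0.537
vertex -0.787 -2.331 1.066
endloop
endfacet
facet normal 0.796 -0.459 0.395
outer loop
vertex -0.744 -2.749 0.494
vertex -0.787 -2.331 1.066
vertex -1.654 -3.753 1.161
endloop
endfacet
facet normal 0.796 -0.459 0.396
outer loop
vertex -1.654 -3.753 1.161
vertex -0.787 -2.331 1.066
vertex -1.697 -3.334 1.733
endloop
endfacet
facet normal -0.602 -0.665 0.442
outer loop
vertex -1.654 -3.753 1.161
vertex -1.697 -3.334 1.733
vertex -2.165 -3.262 1.203
endloop
endfacet

endsolid
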